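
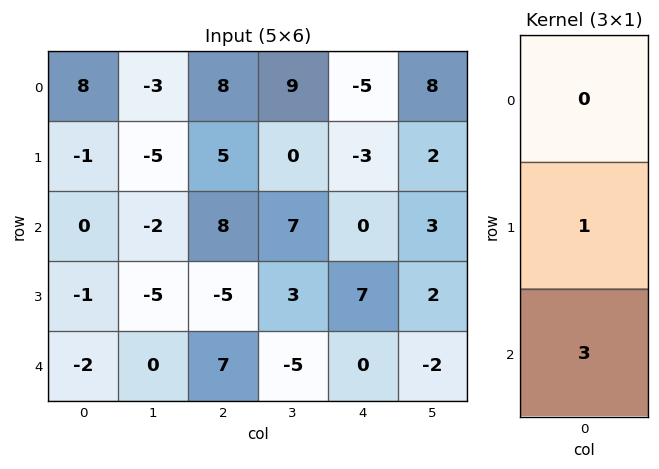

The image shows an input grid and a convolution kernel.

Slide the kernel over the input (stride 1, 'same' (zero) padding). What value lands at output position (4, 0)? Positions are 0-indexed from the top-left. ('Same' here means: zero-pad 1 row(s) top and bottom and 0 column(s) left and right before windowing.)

-2

The receptive field on the zero-padded input at this output position is [-1 / -2 / 0]. Elementwise product with the kernel and sum: -2·1 + 0·3.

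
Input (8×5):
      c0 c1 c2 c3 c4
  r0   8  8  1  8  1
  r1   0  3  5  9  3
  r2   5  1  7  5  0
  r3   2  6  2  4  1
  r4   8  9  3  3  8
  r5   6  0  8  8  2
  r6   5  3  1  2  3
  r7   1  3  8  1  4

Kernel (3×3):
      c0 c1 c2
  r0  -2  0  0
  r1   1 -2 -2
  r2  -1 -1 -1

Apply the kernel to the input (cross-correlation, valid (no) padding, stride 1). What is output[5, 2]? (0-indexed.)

-38

The receptive field on the input at this output position is [8 8 2 / 1 2 3 / 8 1 4]. Elementwise product with the kernel and sum: 8·-2 + 1·1 + 2·-2 + 3·-2 + 8·-1 + 1·-1 + 4·-1.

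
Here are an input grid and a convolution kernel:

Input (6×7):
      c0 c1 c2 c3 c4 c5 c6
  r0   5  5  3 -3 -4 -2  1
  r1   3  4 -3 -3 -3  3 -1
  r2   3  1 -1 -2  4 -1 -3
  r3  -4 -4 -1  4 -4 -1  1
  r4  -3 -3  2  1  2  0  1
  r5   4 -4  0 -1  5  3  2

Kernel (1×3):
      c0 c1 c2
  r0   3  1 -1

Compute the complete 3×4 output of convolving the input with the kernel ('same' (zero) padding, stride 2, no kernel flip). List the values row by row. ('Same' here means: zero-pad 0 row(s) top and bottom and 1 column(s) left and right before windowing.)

0 21 -11 -5
2 4 -1 -6
0 -8 5 1

Output[0,0]: The receptive field on the zero-padded input at this output position is [0 5 5]. Elementwise product with the kernel and sum: 0·3 + 5·1 + 5·-1.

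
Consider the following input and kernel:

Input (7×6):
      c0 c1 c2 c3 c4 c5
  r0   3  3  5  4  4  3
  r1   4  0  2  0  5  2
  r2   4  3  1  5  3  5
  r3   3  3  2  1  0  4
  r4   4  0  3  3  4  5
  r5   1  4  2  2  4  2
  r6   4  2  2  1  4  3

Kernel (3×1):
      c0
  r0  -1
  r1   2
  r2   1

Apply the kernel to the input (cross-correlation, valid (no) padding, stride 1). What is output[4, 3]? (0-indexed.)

2

The receptive field on the input at this output position is [3 / 2 / 1]. Elementwise product with the kernel and sum: 3·-1 + 2·2 + 1·1.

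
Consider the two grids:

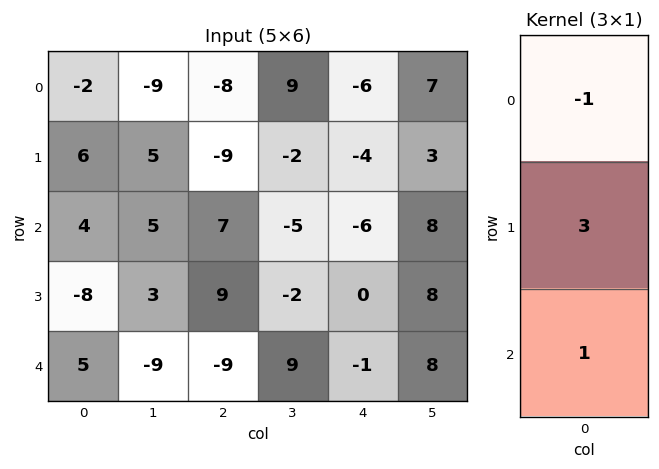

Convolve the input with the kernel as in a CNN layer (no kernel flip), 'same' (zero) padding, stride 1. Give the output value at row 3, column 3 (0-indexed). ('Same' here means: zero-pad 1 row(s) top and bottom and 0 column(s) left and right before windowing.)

8

The receptive field on the zero-padded input at this output position is [-5 / -2 / 9]. Elementwise product with the kernel and sum: -5·-1 + -2·3 + 9·1.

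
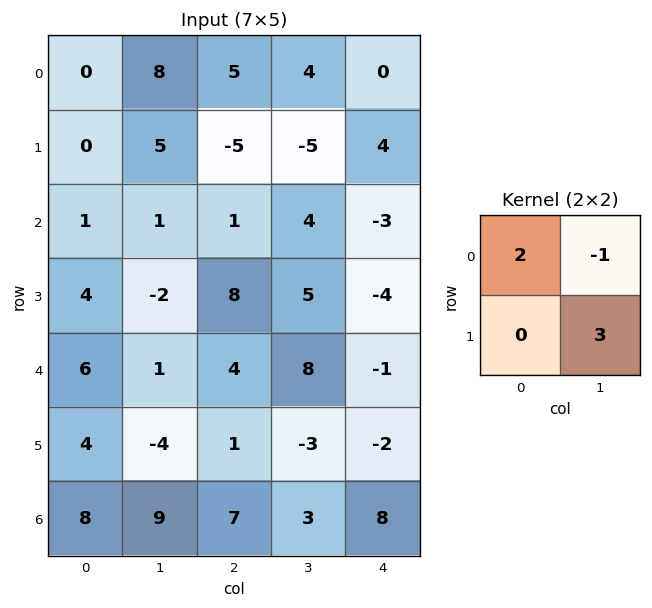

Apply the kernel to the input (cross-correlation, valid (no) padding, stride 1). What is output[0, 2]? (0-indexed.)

The receptive field on the input at this output position is [5 4 / -5 -5]. Elementwise product with the kernel and sum: 5·2 + 4·-1 + -5·3.

-9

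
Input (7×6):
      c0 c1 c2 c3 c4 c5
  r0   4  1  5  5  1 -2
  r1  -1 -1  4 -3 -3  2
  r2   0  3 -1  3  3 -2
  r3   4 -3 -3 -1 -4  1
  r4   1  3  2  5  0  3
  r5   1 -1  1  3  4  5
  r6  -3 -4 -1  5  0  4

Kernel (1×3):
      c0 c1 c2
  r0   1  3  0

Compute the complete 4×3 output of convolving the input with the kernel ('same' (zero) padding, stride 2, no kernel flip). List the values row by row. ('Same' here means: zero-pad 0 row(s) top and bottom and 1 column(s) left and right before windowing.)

Output[0,0]: The receptive field on the zero-padded input at this output position is [0 4 1]. Elementwise product with the kernel and sum: 0·1 + 4·3.

12 16 8
0 0 12
3 9 5
-9 -7 5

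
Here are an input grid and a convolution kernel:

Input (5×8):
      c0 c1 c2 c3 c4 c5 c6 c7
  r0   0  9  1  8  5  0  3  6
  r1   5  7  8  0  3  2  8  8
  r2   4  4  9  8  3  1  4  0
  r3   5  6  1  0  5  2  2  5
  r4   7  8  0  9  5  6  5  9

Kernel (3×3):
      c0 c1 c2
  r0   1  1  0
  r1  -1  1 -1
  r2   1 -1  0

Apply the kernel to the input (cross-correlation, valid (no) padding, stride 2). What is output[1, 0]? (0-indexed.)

The receptive field on the input at this output position is [4 4 9 / 5 6 1 / 7 8 0]. Elementwise product with the kernel and sum: 4·1 + 4·1 + 5·-1 + 6·1 + 1·-1 + 7·1 + 8·-1.

7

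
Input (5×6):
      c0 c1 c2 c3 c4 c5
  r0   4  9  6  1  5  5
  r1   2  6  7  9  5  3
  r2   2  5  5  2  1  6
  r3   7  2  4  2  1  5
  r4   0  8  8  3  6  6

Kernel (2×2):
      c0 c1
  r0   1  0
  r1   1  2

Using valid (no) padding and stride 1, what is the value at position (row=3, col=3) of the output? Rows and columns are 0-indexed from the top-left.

17

The receptive field on the input at this output position is [2 1 / 3 6]. Elementwise product with the kernel and sum: 2·1 + 3·1 + 6·2.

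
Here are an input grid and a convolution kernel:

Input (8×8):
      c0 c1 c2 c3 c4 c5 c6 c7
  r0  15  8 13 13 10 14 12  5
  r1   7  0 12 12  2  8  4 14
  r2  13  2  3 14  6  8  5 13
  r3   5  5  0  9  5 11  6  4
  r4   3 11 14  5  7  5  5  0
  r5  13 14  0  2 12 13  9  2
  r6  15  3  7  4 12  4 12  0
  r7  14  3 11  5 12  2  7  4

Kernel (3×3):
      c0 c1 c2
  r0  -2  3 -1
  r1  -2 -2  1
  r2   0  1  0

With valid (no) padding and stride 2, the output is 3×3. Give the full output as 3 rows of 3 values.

-19 -29 2
-32 22 -14
-38 -8 -41

Output[0,0]: The receptive field on the input at this output position is [15 8 13 / 7 0 12 / 13 2 3]. Elementwise product with the kernel and sum: 15·-2 + 8·3 + 13·-1 + 7·-2 + 0·-2 + 12·1 + 2·1.
Output[0,1]: The receptive field on the input at this output position is [13 13 10 / 12 12 2 / 3 14 6]. Elementwise product with the kernel and sum: 13·-2 + 13·3 + 10·-1 + 12·-2 + 12·-2 + 2·1 + 14·1.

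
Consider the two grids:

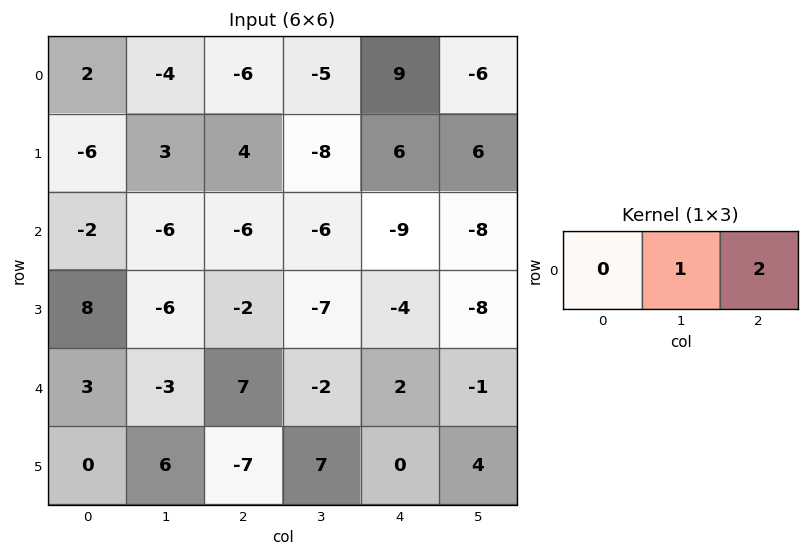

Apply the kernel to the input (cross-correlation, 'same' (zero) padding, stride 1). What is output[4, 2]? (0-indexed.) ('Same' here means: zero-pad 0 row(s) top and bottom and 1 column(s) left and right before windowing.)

The receptive field on the zero-padded input at this output position is [-3 7 -2]. Elementwise product with the kernel and sum: 7·1 + -2·2.

3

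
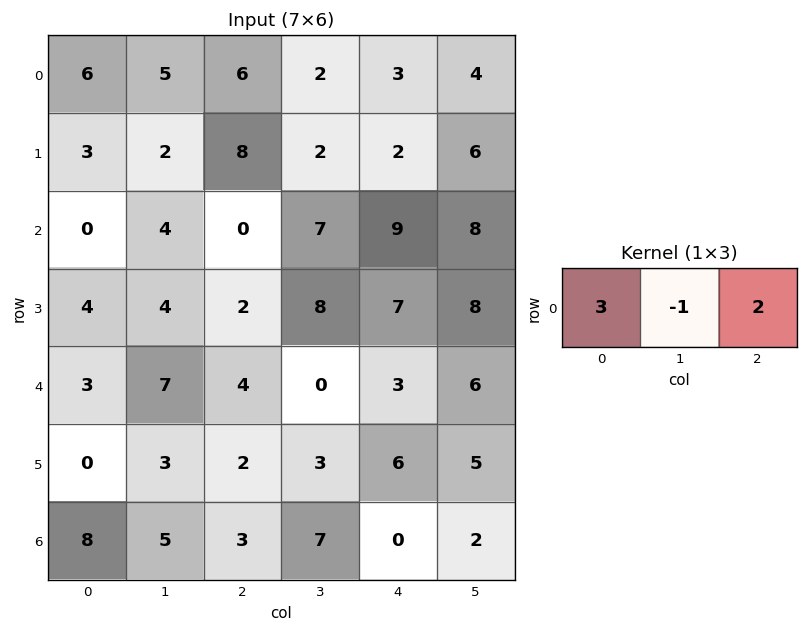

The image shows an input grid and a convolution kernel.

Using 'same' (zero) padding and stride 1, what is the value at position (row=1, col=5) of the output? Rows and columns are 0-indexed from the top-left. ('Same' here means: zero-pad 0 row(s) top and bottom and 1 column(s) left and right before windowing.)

The receptive field on the zero-padded input at this output position is [2 6 0]. Elementwise product with the kernel and sum: 2·3 + 6·-1 + 0·2.

0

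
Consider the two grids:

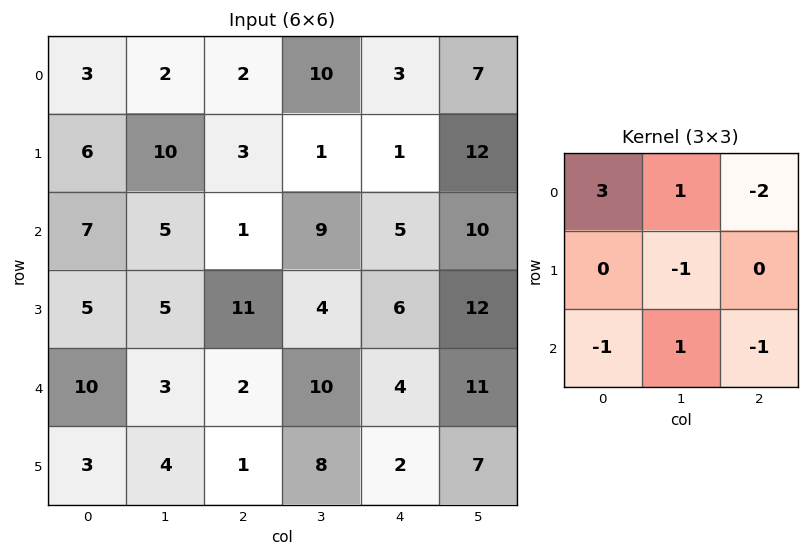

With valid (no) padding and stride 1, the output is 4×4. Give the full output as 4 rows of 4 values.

Output[0,0]: The receptive field on the input at this output position is [3 2 2 / 6 10 3 / 7 5 1]. Elementwise product with the kernel and sum: 3·3 + 2·1 + 2·-2 + 10·-1 + 7·-1 + 5·1 + 1·-1.
Output[0,1]: The receptive field on the input at this output position is [2 2 10 / 10 3 1 / 5 1 9]. Elementwise product with the kernel and sum: 2·3 + 2·1 + 10·-2 + 3·-1 + 5·-1 + 1·1 + 9·-1.

-6 -28 12 4
6 32 -14 -35
10 -24 2 -11
-5 5 20 -23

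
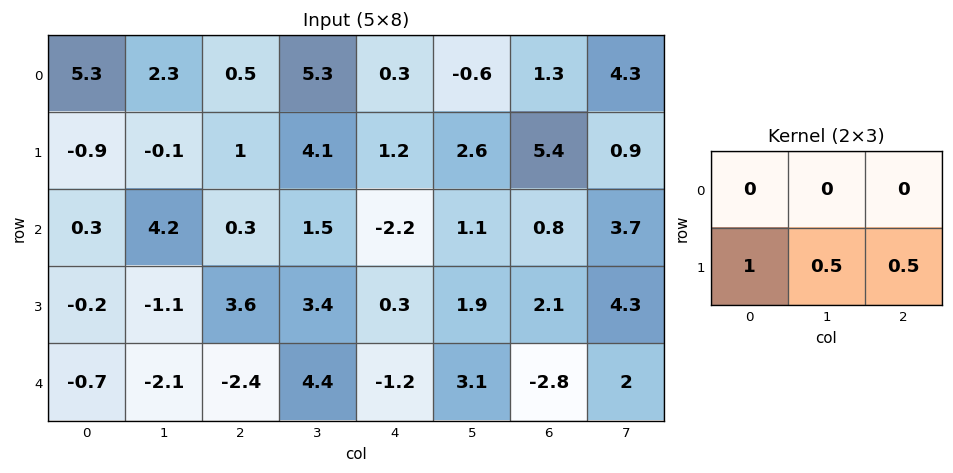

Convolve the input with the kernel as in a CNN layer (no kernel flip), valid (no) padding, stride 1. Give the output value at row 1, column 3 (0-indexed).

0.95

The receptive field on the input at this output position is [4.1 1.2 2.6 / 1.5 -2.2 1.1]. Elementwise product with the kernel and sum: 1.5·1 + -2.2·0.5 + 1.1·0.5.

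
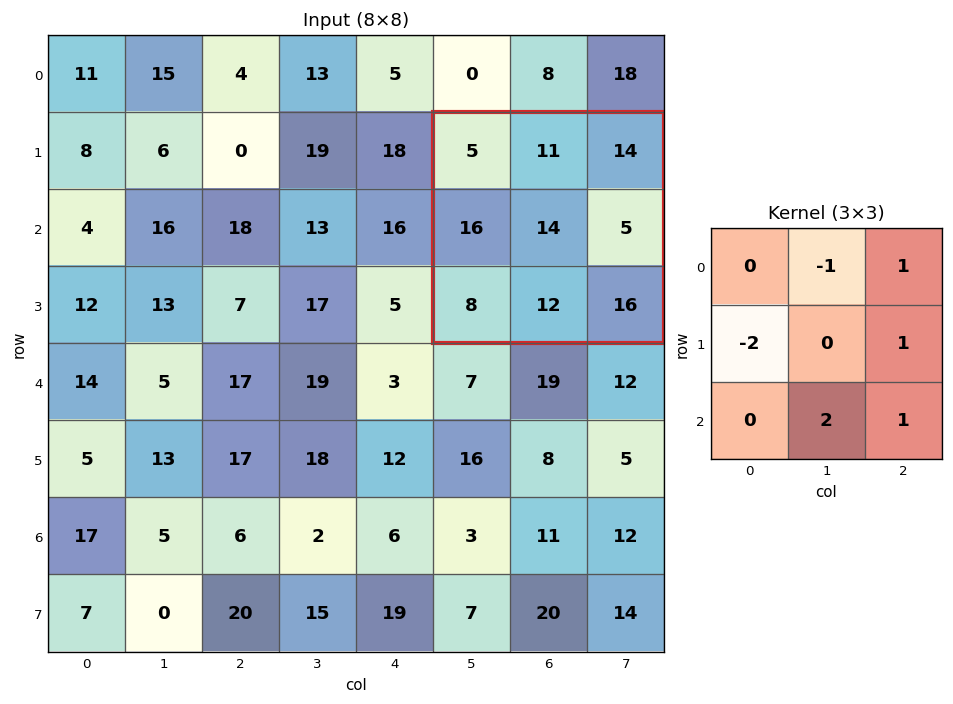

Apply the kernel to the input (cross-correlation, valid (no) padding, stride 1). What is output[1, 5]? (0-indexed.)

The receptive field on the input at this output position is [5 11 14 / 16 14 5 / 8 12 16]. Elementwise product with the kernel and sum: 11·-1 + 14·1 + 16·-2 + 5·1 + 12·2 + 16·1.

16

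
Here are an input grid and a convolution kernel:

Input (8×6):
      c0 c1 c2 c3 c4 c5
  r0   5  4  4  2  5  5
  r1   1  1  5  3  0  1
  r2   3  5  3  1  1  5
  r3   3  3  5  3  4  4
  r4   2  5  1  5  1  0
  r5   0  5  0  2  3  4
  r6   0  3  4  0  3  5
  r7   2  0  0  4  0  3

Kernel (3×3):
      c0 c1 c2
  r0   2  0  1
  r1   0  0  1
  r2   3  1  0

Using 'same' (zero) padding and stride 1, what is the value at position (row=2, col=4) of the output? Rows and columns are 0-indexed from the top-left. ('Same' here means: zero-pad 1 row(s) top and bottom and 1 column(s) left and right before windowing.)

25

The receptive field on the zero-padded input at this output position is [3 0 1 / 1 1 5 / 3 4 4]. Elementwise product with the kernel and sum: 3·2 + 1·1 + 5·1 + 3·3 + 4·1.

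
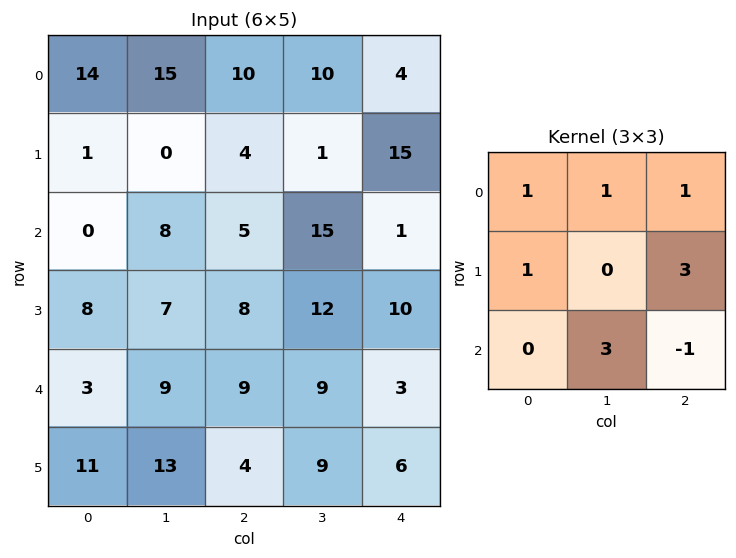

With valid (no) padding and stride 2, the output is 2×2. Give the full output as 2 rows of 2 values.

71 117
63 83

Output[0,0]: The receptive field on the input at this output position is [14 15 10 / 1 0 4 / 0 8 5]. Elementwise product with the kernel and sum: 14·1 + 15·1 + 10·1 + 1·1 + 4·3 + 8·3 + 5·-1.
Output[0,1]: The receptive field on the input at this output position is [10 10 4 / 4 1 15 / 5 15 1]. Elementwise product with the kernel and sum: 10·1 + 10·1 + 4·1 + 4·1 + 15·3 + 15·3 + 1·-1.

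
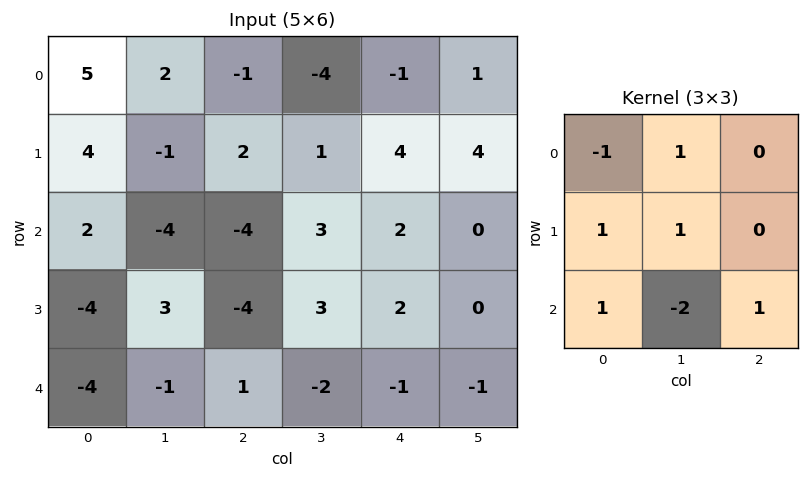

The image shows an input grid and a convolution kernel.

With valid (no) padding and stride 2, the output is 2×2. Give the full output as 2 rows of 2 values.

6 -8
-8 10

Output[0,0]: The receptive field on the input at this output position is [5 2 -1 / 4 -1 2 / 2 -4 -4]. Elementwise product with the kernel and sum: 5·-1 + 2·1 + 4·1 + -1·1 + 2·1 + -4·-2 + -4·1.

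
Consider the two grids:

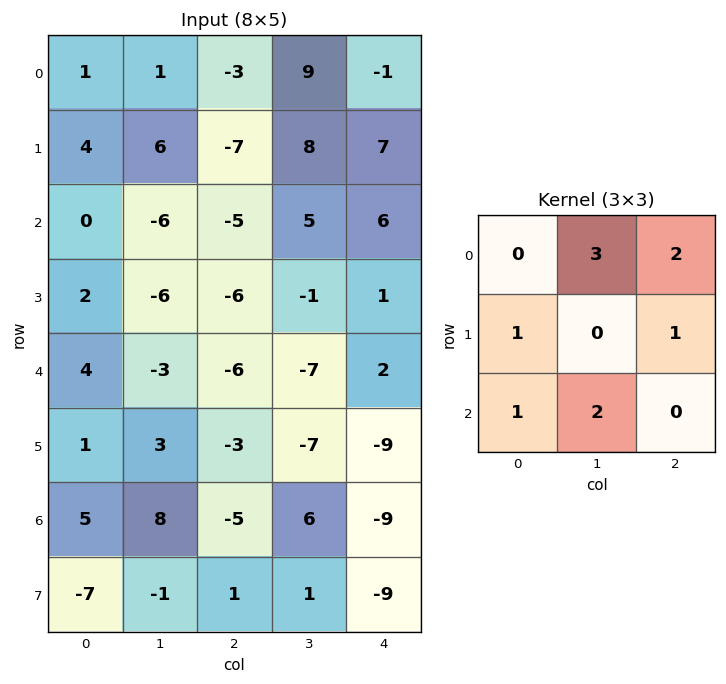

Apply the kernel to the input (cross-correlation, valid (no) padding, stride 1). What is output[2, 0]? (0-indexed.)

-34

The receptive field on the input at this output position is [0 -6 -5 / 2 -6 -6 / 4 -3 -6]. Elementwise product with the kernel and sum: -6·3 + -5·2 + 2·1 + -6·1 + 4·1 + -3·2.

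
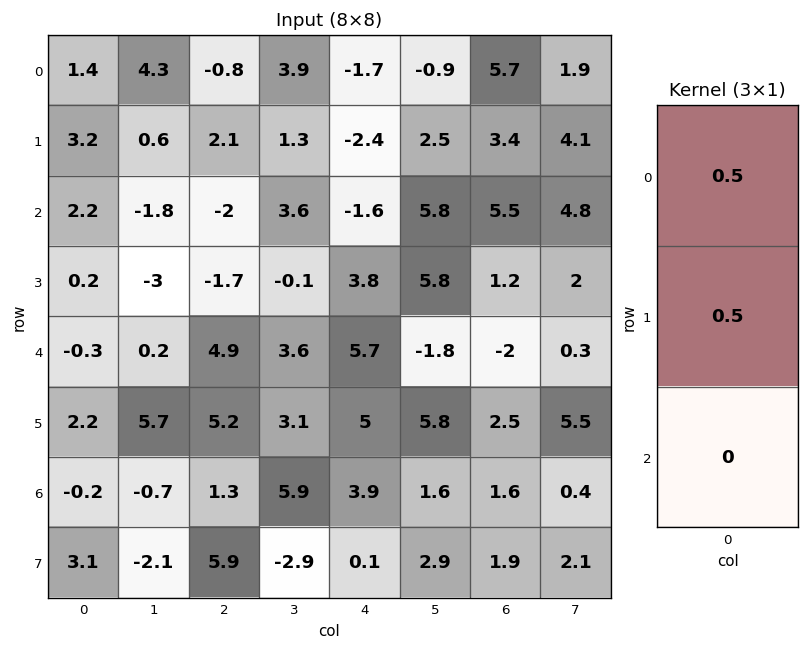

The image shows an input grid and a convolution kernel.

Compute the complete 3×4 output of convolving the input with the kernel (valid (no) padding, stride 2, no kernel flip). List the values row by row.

Output[0,0]: The receptive field on the input at this output position is [1.4 / 3.2 / 2.2]. Elementwise product with the kernel and sum: 1.4·0.5 + 3.2·0.5.
Output[0,1]: The receptive field on the input at this output position is [-0.8 / 2.1 / -2]. Elementwise product with the kernel and sum: -0.8·0.5 + 2.1·0.5.

2.3 0.65 -2.05 4.55
1.2 -1.85 1.1 3.35
0.95 5.05 5.35 0.25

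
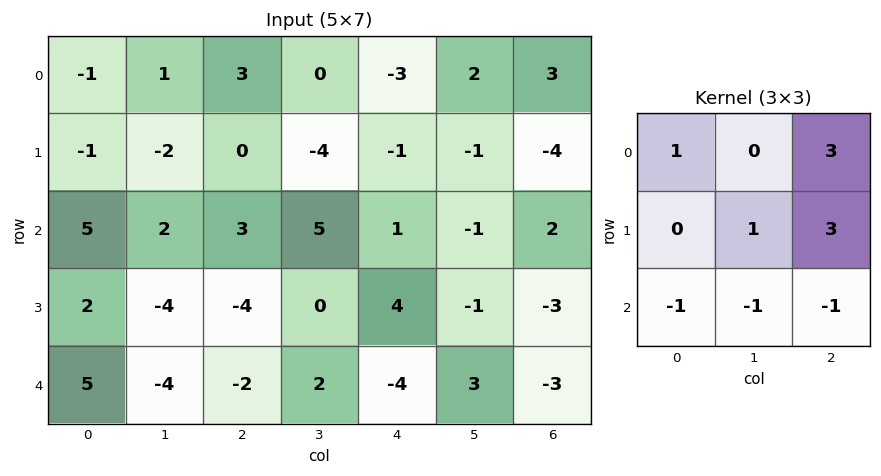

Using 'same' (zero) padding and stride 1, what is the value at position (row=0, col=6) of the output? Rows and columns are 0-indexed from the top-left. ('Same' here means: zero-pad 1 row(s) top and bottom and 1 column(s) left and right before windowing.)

The receptive field on the zero-padded input at this output position is [0 0 0 / 2 3 0 / -1 -4 0]. Elementwise product with the kernel and sum: 0·1 + 0·3 + 3·1 + 0·3 + -1·-1 + -4·-1 + 0·-1.

8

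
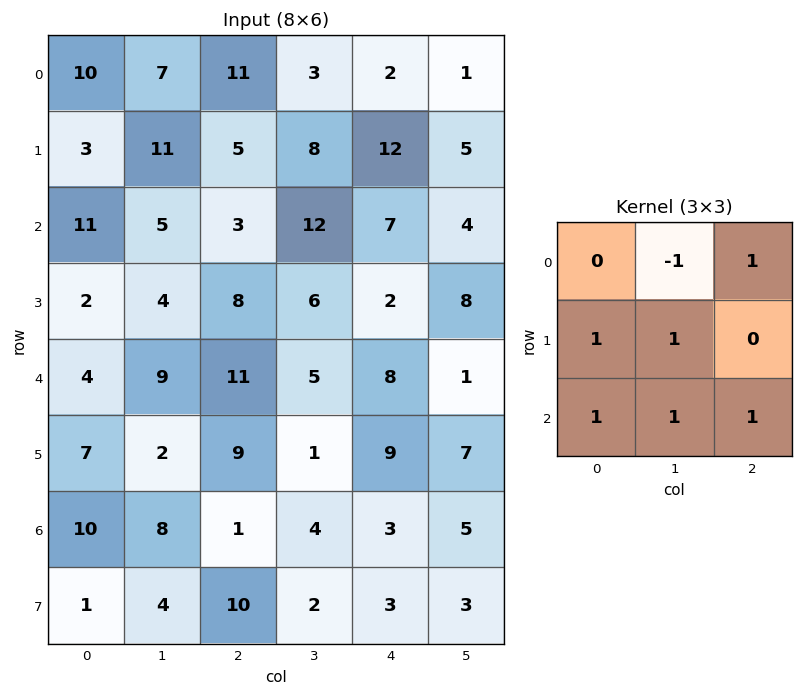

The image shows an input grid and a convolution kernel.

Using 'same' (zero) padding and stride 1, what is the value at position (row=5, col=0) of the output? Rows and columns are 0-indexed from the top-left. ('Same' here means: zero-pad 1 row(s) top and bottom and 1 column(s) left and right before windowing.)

The receptive field on the zero-padded input at this output position is [0 4 9 / 0 7 2 / 0 10 8]. Elementwise product with the kernel and sum: 4·-1 + 9·1 + 0·1 + 7·1 + 0·1 + 10·1 + 8·1.

30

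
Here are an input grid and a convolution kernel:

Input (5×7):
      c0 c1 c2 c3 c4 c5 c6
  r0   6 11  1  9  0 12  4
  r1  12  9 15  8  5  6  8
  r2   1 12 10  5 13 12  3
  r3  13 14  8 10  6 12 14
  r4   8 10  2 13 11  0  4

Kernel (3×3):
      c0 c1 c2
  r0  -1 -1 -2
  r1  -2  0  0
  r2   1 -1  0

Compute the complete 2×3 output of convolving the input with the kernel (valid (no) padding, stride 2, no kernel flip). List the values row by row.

-54 -35 -29
-61 -68 -32

Output[0,0]: The receptive field on the input at this output position is [6 11 1 / 12 9 15 / 1 12 10]. Elementwise product with the kernel and sum: 6·-1 + 11·-1 + 1·-2 + 12·-2 + 1·1 + 12·-1.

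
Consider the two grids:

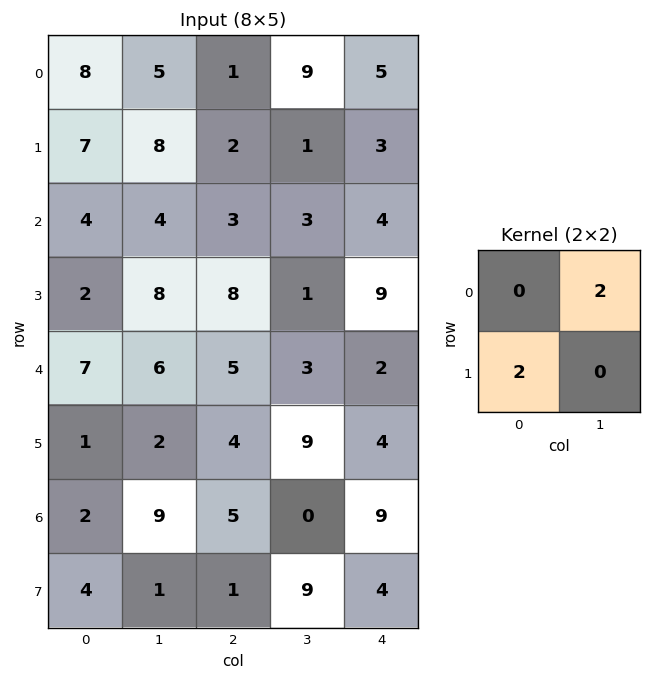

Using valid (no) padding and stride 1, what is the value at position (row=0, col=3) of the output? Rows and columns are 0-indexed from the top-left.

The receptive field on the input at this output position is [9 5 / 1 3]. Elementwise product with the kernel and sum: 5·2 + 1·2.

12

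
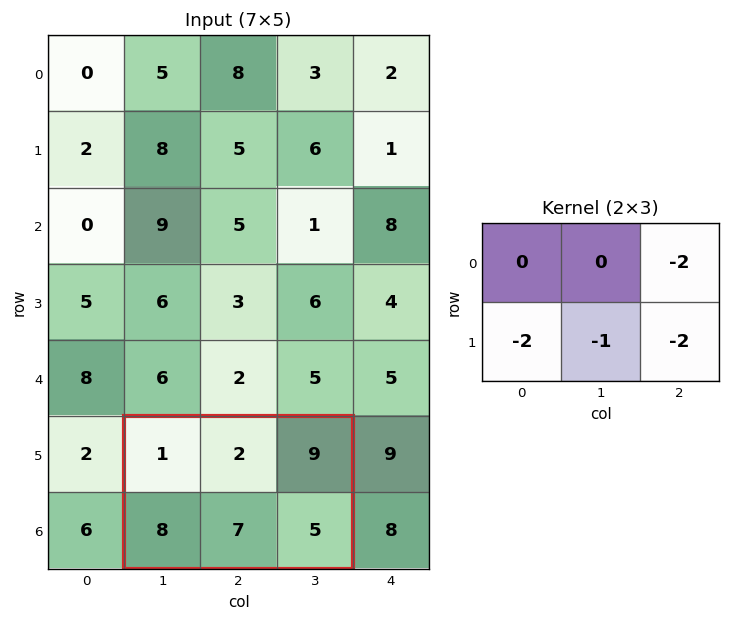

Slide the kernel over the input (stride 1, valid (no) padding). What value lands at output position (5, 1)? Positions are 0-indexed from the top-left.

The receptive field on the input at this output position is [1 2 9 / 8 7 5]. Elementwise product with the kernel and sum: 9·-2 + 8·-2 + 7·-1 + 5·-2.

-51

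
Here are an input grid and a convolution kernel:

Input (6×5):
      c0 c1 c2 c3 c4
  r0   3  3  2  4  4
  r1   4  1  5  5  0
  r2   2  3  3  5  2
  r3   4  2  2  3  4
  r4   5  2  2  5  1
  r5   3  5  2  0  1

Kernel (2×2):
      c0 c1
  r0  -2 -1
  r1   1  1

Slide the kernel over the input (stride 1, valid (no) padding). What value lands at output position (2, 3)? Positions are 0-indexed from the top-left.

-5

The receptive field on the input at this output position is [5 2 / 3 4]. Elementwise product with the kernel and sum: 5·-2 + 2·-1 + 3·1 + 4·1.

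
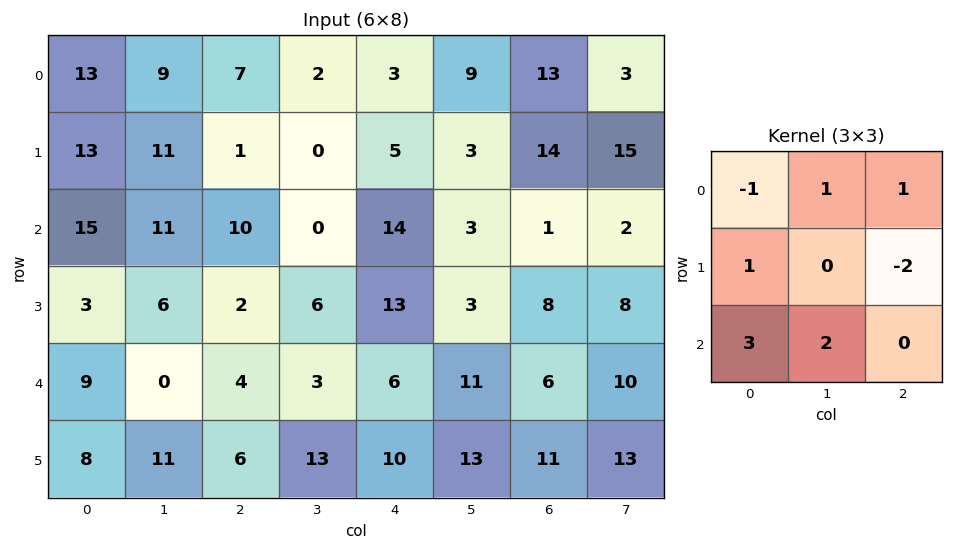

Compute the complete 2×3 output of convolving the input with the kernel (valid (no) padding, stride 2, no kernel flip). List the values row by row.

81 19 44
32 -2 27

Output[0,0]: The receptive field on the input at this output position is [13 9 7 / 13 11 1 / 15 11 10]. Elementwise product with the kernel and sum: 13·-1 + 9·1 + 7·1 + 13·1 + 1·-2 + 15·3 + 11·2.
Output[0,1]: The receptive field on the input at this output position is [7 2 3 / 1 0 5 / 10 0 14]. Elementwise product with the kernel and sum: 7·-1 + 2·1 + 3·1 + 1·1 + 5·-2 + 10·3 + 0·2.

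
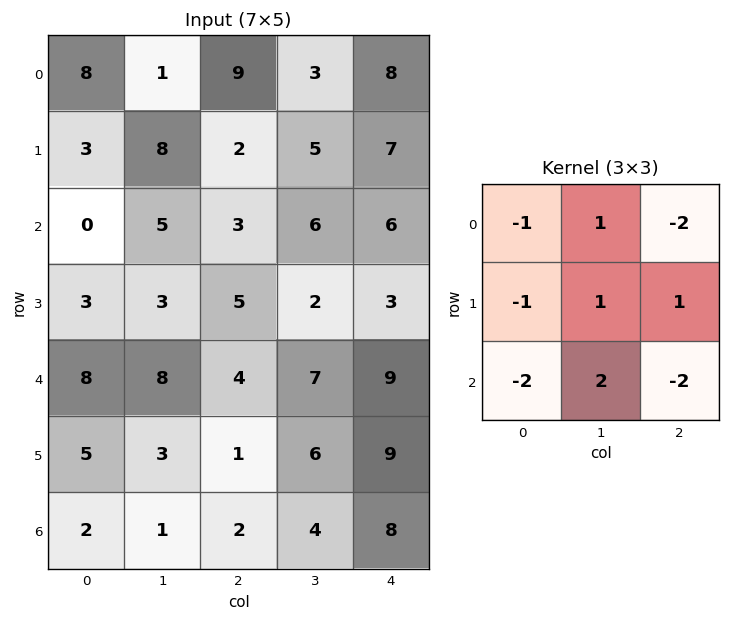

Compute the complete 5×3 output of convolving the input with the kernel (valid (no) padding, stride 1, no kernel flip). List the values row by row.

-14 -15 -18
-1 -12 -14
-4 -32 -21
-12 -15 -5
-15 -20 -13

Output[0,0]: The receptive field on the input at this output position is [8 1 9 / 3 8 2 / 0 5 3]. Elementwise product with the kernel and sum: 8·-1 + 1·1 + 9·-2 + 3·-1 + 8·1 + 2·1 + 0·-2 + 5·2 + 3·-2.
Output[0,1]: The receptive field on the input at this output position is [1 9 3 / 8 2 5 / 5 3 6]. Elementwise product with the kernel and sum: 1·-1 + 9·1 + 3·-2 + 8·-1 + 2·1 + 5·1 + 5·-2 + 3·2 + 6·-2.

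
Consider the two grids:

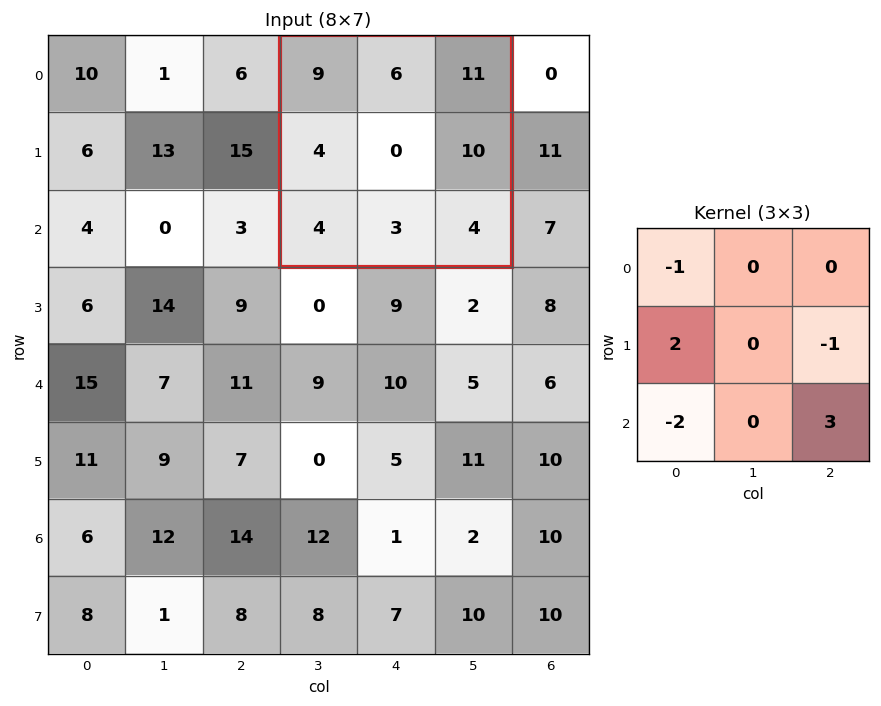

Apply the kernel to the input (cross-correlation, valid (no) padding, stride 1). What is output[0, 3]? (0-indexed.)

-7

The receptive field on the input at this output position is [9 6 11 / 4 0 10 / 4 3 4]. Elementwise product with the kernel and sum: 9·-1 + 4·2 + 10·-1 + 4·-2 + 4·3.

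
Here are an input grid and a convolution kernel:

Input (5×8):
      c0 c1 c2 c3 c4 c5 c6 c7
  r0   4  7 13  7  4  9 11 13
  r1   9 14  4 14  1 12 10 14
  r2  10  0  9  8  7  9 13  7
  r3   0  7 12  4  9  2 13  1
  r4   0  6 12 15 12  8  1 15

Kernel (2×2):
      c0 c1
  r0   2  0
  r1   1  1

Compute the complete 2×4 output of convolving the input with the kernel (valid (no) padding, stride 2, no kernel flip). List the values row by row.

Output[0,0]: The receptive field on the input at this output position is [4 7 / 9 14]. Elementwise product with the kernel and sum: 4·2 + 9·1 + 14·1.

31 44 21 46
27 34 25 40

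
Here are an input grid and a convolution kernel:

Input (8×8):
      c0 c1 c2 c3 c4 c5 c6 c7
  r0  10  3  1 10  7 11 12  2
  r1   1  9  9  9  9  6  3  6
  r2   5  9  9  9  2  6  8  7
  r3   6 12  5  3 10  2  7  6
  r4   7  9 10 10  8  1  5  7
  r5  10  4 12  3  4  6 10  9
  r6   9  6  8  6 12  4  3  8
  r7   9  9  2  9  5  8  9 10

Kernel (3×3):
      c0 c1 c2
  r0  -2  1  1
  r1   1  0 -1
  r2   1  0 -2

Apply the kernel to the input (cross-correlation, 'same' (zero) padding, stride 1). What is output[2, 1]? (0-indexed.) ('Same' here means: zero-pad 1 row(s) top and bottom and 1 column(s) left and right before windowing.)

The receptive field on the zero-padded input at this output position is [1 9 9 / 5 9 9 / 6 12 5]. Elementwise product with the kernel and sum: 1·-2 + 9·1 + 9·1 + 5·1 + 9·-1 + 6·1 + 5·-2.

8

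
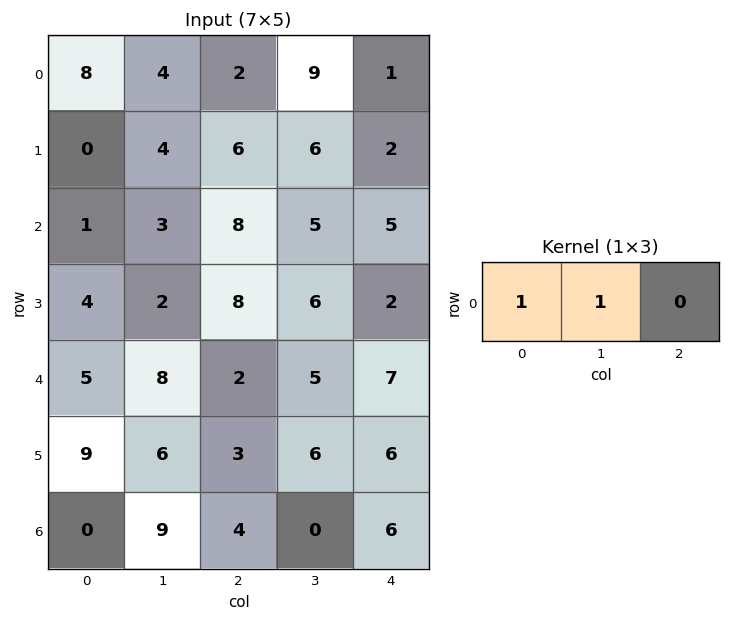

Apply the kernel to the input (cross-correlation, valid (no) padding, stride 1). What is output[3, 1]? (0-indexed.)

The receptive field on the input at this output position is [2 8 6]. Elementwise product with the kernel and sum: 2·1 + 8·1.

10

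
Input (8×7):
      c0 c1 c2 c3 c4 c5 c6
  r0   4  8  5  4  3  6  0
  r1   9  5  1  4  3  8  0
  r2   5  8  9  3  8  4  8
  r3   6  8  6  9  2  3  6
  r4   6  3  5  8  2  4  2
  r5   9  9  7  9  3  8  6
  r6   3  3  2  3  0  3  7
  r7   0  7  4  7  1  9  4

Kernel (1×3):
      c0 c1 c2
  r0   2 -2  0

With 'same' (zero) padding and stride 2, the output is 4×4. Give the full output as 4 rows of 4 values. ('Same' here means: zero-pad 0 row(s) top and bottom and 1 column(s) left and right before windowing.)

-8 6 2 12
-10 -2 -10 -8
-12 -4 12 4
-6 2 6 -8

Output[0,0]: The receptive field on the zero-padded input at this output position is [0 4 8]. Elementwise product with the kernel and sum: 0·2 + 4·-2.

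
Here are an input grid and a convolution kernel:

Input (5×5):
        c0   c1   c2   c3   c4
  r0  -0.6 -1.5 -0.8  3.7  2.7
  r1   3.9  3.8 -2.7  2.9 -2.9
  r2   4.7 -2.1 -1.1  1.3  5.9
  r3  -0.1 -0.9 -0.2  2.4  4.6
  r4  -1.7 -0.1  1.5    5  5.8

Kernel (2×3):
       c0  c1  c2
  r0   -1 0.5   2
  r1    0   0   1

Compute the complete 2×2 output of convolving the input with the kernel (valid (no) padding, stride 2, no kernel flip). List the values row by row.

Output[0,0]: The receptive field on the input at this output position is [-0.6 -1.5 -0.8 / 3.9 3.8 -2.7]. Elementwise product with the kernel and sum: -0.6·-1 + -1.5·0.5 + -0.8·2 + -2.7·1.

-4.45 5.15
-8.15 18.15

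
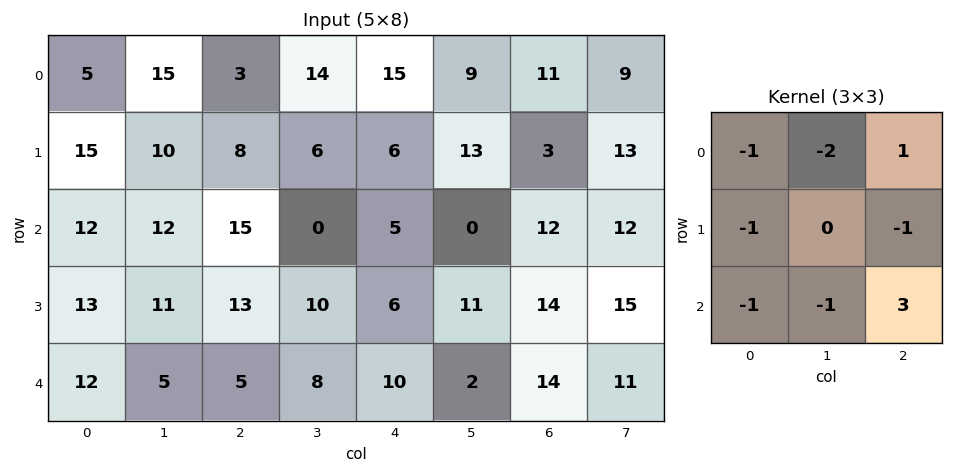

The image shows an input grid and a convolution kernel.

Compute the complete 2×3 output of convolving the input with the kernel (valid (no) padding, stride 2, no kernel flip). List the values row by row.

Output[0,0]: The receptive field on the input at this output position is [5 15 3 / 15 10 8 / 12 12 15]. Elementwise product with the kernel and sum: 5·-1 + 15·-2 + 3·1 + 15·-1 + 8·-1 + 12·-1 + 12·-1 + 15·3.
Output[0,1]: The receptive field on the input at this output position is [3 14 15 / 8 6 6 / 15 0 5]. Elementwise product with the kernel and sum: 3·-1 + 14·-2 + 15·1 + 8·-1 + 6·-1 + 15·-1 + 0·-1 + 5·3.

-34 -30 0
-49 -12 17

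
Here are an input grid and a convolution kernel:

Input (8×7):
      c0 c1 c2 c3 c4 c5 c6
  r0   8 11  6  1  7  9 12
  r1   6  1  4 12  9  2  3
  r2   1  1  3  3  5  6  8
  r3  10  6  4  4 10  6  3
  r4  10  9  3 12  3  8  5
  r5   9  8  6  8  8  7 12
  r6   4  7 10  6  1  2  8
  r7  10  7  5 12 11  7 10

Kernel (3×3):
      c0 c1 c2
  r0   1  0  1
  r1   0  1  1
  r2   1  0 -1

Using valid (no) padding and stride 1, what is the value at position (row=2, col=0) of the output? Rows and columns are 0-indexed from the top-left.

21

The receptive field on the input at this output position is [1 1 3 / 10 6 4 / 10 9 3]. Elementwise product with the kernel and sum: 1·1 + 3·1 + 6·1 + 4·1 + 10·1 + 3·-1.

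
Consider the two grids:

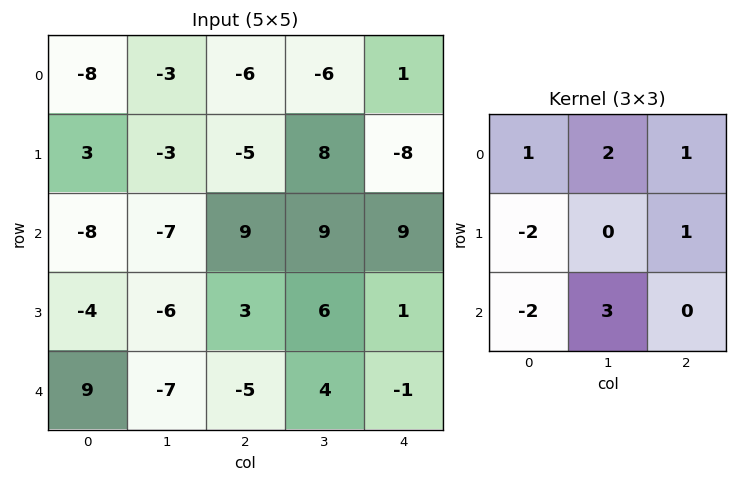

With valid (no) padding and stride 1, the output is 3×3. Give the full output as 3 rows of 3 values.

Output[0,0]: The receptive field on the input at this output position is [-8 -3 -6 / 3 -3 -5 / -8 -7 9]. Elementwise product with the kernel and sum: -8·1 + -3·2 + -6·1 + 3·-2 + -5·1 + -8·-2 + -7·3.

-36 34 -6
7 39 6
-41 37 53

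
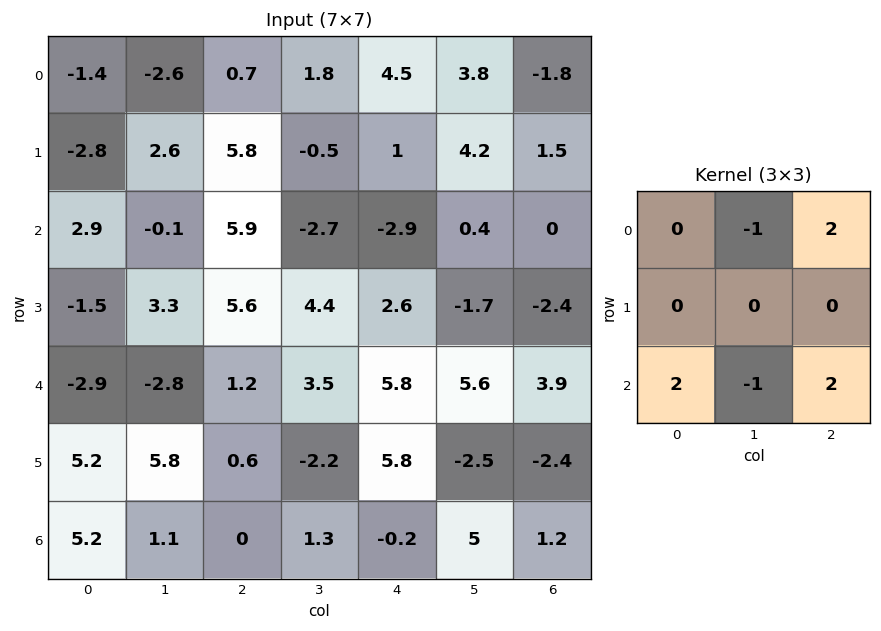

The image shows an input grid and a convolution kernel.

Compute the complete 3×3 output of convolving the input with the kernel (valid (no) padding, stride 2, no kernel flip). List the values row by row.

21.7 15.9 -13.6
11.3 7.4 13.4
14.5 6.4 -0.8

Output[0,0]: The receptive field on the input at this output position is [-1.4 -2.6 0.7 / -2.8 2.6 5.8 / 2.9 -0.1 5.9]. Elementwise product with the kernel and sum: -2.6·-1 + 0.7·2 + 2.9·2 + -0.1·-1 + 5.9·2.
Output[0,1]: The receptive field on the input at this output position is [0.7 1.8 4.5 / 5.8 -0.5 1 / 5.9 -2.7 -2.9]. Elementwise product with the kernel and sum: 1.8·-1 + 4.5·2 + 5.9·2 + -2.7·-1 + -2.9·2.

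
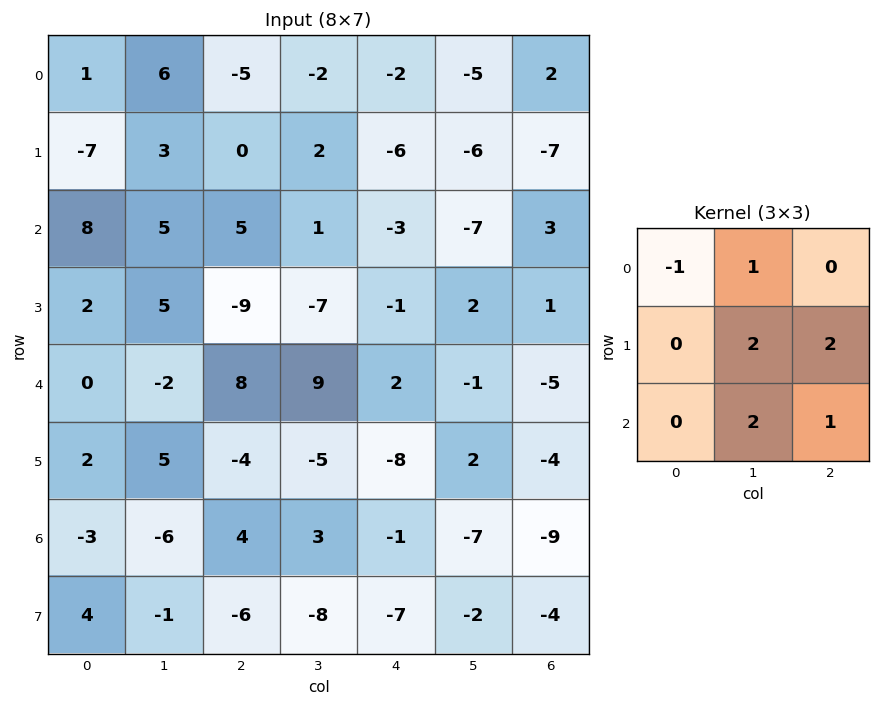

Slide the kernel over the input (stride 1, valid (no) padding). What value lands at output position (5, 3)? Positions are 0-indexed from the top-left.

The receptive field on the input at this output position is [-5 -8 2 / 3 -1 -7 / -8 -7 -2]. Elementwise product with the kernel and sum: -5·-1 + -8·1 + -1·2 + -7·2 + -7·2 + -2·1.

-35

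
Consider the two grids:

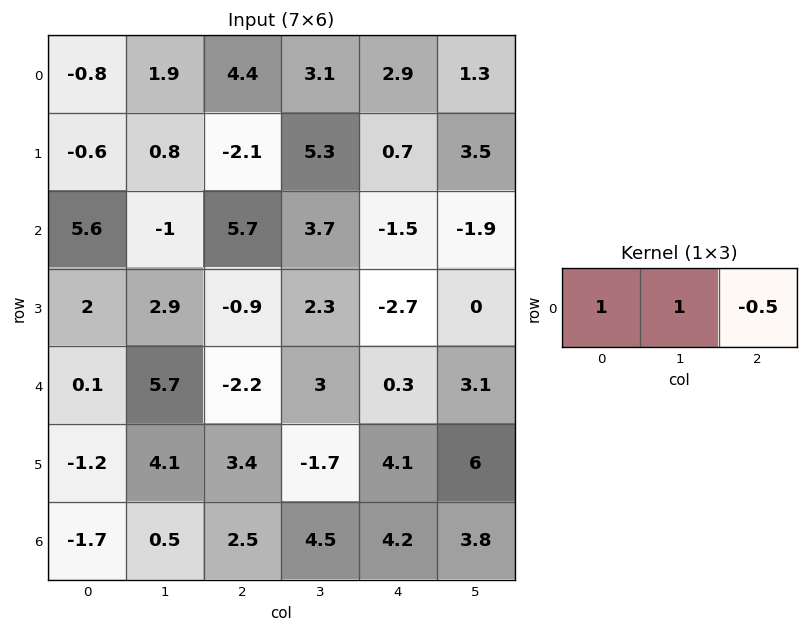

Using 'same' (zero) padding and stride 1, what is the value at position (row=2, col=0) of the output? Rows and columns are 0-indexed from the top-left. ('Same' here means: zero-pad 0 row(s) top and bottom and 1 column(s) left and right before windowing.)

The receptive field on the zero-padded input at this output position is [0 5.6 -1]. Elementwise product with the kernel and sum: 0·1 + 5.6·1 + -1·-0.5.

6.1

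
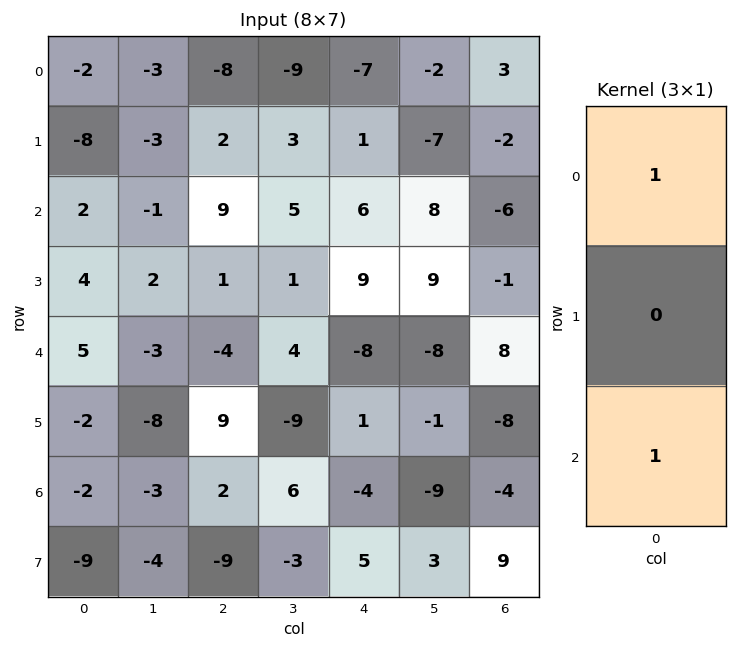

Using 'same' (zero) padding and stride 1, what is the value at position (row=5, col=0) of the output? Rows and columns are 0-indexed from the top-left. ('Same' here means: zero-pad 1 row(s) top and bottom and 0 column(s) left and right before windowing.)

3

The receptive field on the zero-padded input at this output position is [5 / -2 / -2]. Elementwise product with the kernel and sum: 5·1 + -2·1.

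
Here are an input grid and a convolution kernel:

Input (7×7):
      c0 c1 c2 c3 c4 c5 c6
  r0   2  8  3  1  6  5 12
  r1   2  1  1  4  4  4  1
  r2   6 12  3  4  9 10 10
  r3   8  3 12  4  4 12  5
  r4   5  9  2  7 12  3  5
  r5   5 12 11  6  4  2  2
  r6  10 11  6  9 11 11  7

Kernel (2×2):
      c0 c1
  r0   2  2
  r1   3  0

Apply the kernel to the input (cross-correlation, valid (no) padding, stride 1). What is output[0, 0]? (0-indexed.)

The receptive field on the input at this output position is [2 8 / 2 1]. Elementwise product with the kernel and sum: 2·2 + 8·2 + 2·3.

26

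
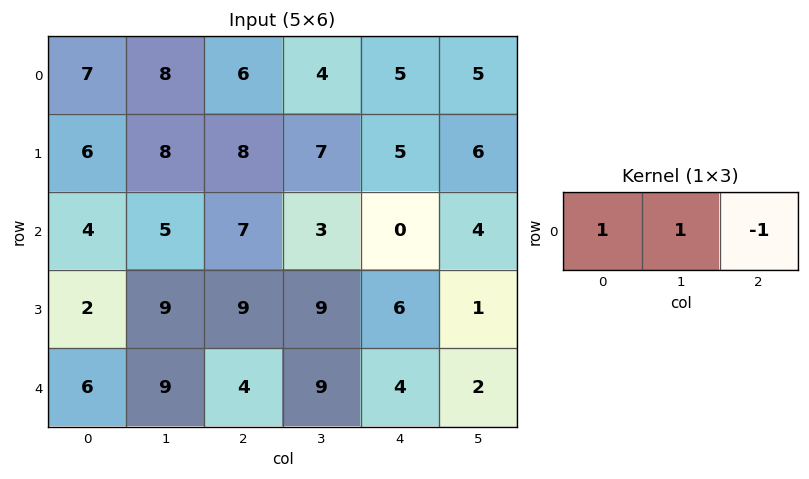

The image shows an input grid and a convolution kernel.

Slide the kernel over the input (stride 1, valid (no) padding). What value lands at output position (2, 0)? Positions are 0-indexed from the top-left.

2

The receptive field on the input at this output position is [4 5 7]. Elementwise product with the kernel and sum: 4·1 + 5·1 + 7·-1.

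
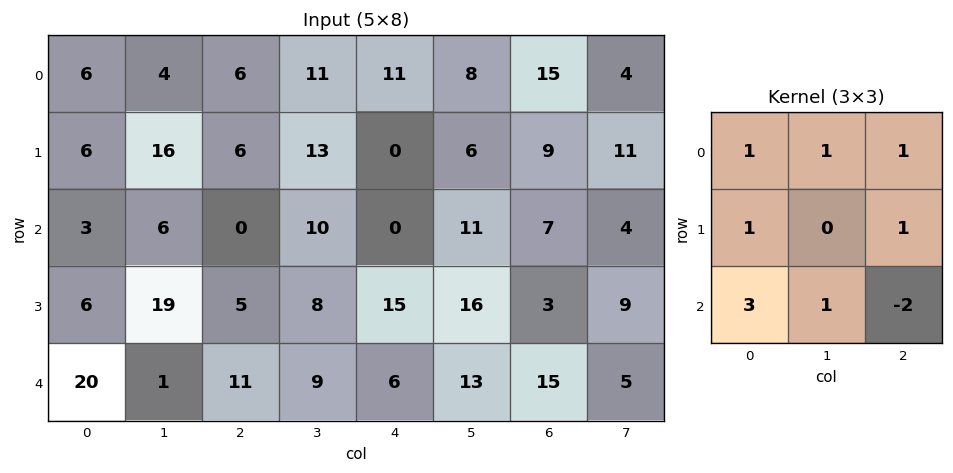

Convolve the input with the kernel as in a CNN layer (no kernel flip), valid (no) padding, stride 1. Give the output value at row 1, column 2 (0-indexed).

The receptive field on the input at this output position is [6 13 0 / 0 10 0 / 5 8 15]. Elementwise product with the kernel and sum: 6·1 + 13·1 + 0·1 + 0·1 + 0·1 + 5·3 + 8·1 + 15·-2.

12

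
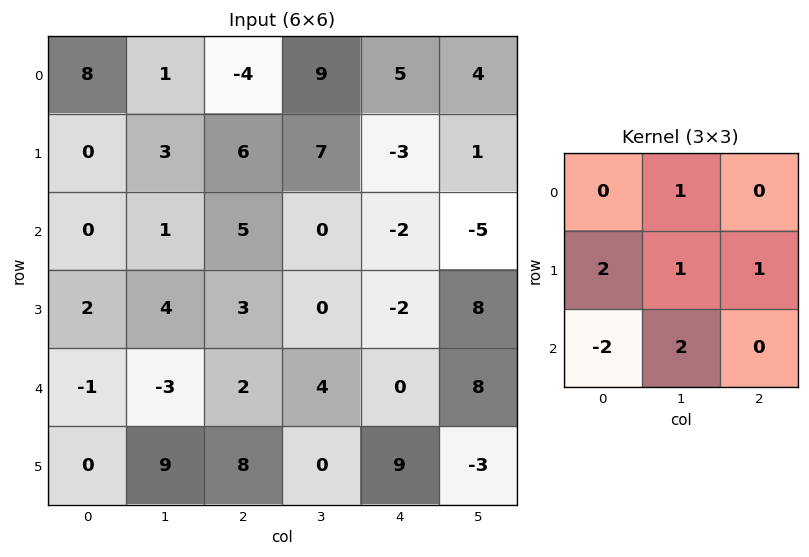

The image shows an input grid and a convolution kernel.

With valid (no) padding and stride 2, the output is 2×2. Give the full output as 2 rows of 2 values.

Output[0,0]: The receptive field on the input at this output position is [8 1 -4 / 0 3 6 / 0 1 5]. Elementwise product with the kernel and sum: 1·1 + 0·2 + 3·1 + 6·1 + 0·-2 + 1·2.
Output[0,1]: The receptive field on the input at this output position is [-4 9 5 / 6 7 -3 / 5 0 -2]. Elementwise product with the kernel and sum: 9·1 + 6·2 + 7·1 + -3·1 + 5·-2 + 0·2.

12 15
8 8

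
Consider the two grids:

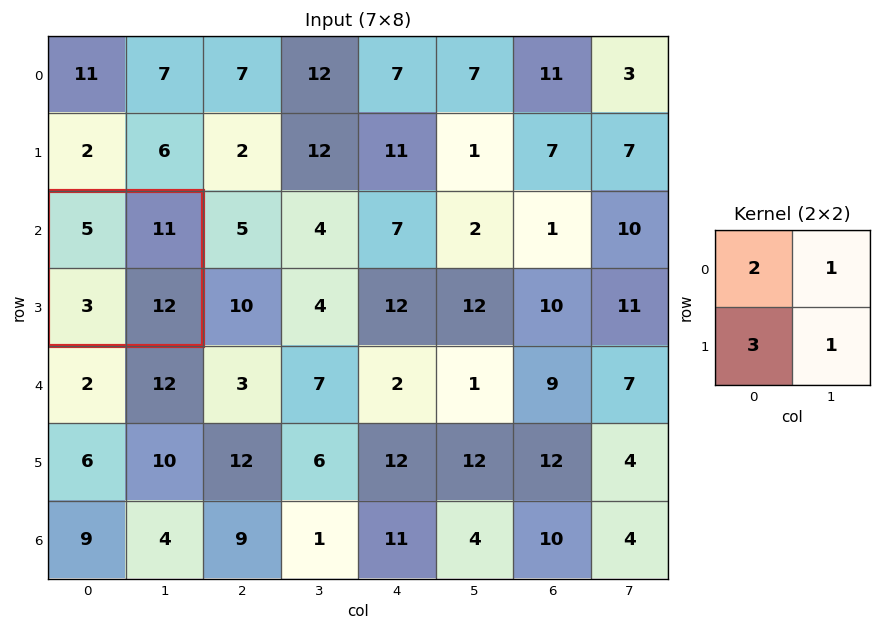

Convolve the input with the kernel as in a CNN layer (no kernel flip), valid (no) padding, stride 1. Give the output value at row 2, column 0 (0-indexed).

The receptive field on the input at this output position is [5 11 / 3 12]. Elementwise product with the kernel and sum: 5·2 + 11·1 + 3·3 + 12·1.

42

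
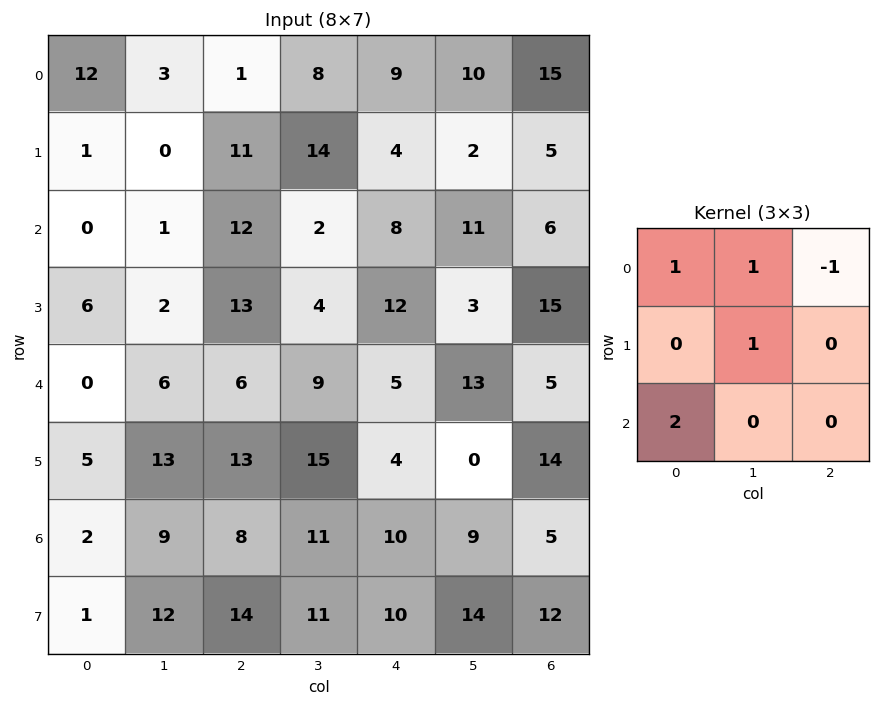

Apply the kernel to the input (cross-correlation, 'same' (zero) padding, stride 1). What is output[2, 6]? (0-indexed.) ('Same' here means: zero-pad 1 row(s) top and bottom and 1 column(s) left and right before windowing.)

The receptive field on the zero-padded input at this output position is [2 5 0 / 11 6 0 / 3 15 0]. Elementwise product with the kernel and sum: 2·1 + 5·1 + 0·-1 + 6·1 + 3·2.

19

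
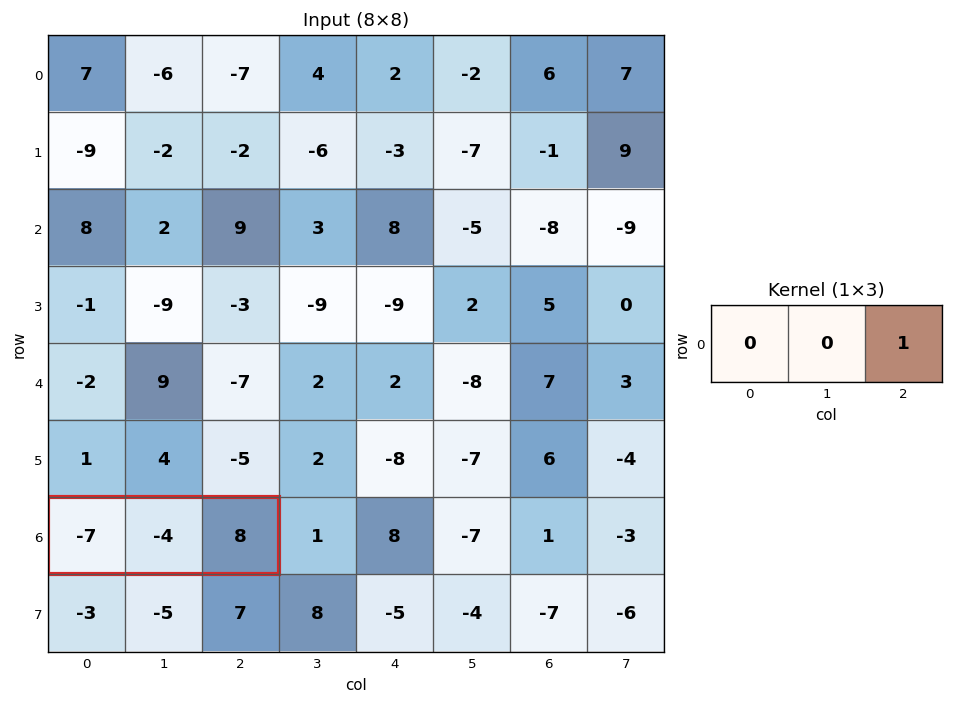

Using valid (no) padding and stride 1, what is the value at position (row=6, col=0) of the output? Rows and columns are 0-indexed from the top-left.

The receptive field on the input at this output position is [-7 -4 8]. Elementwise product with the kernel and sum: 8·1.

8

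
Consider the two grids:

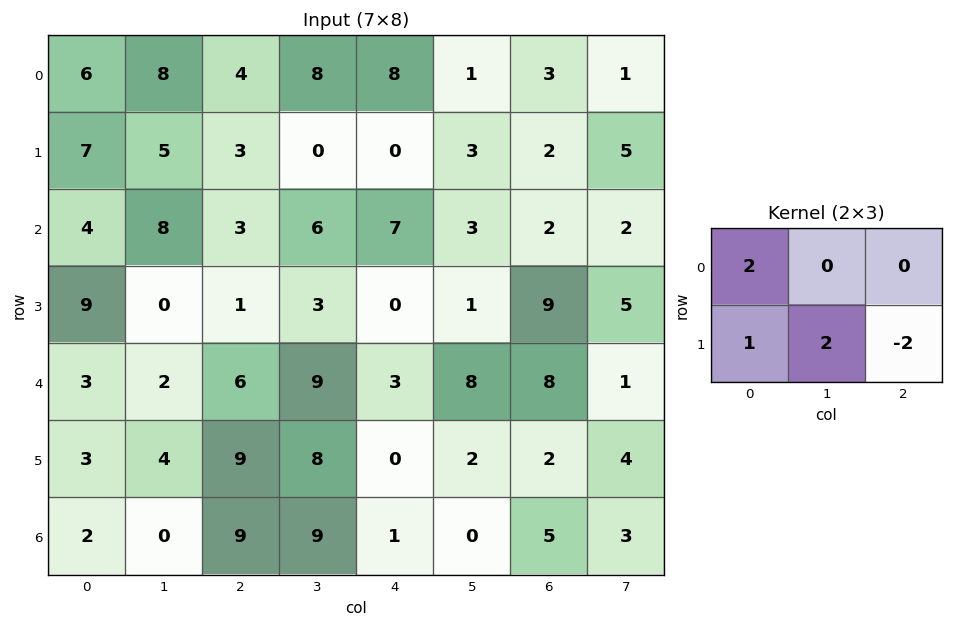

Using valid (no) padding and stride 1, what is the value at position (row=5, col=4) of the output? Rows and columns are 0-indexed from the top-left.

-9

The receptive field on the input at this output position is [0 2 2 / 1 0 5]. Elementwise product with the kernel and sum: 0·2 + 1·1 + 0·2 + 5·-2.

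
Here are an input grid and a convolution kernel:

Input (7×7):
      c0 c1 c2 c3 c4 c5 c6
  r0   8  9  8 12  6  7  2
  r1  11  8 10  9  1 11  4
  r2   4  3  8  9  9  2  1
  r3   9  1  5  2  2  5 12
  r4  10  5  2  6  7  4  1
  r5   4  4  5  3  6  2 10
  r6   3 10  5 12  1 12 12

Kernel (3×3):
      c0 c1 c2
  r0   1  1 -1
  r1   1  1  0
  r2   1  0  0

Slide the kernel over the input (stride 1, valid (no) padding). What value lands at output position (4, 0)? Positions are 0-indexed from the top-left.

24

The receptive field on the input at this output position is [10 5 2 / 4 4 5 / 3 10 5]. Elementwise product with the kernel and sum: 10·1 + 5·1 + 2·-1 + 4·1 + 4·1 + 3·1.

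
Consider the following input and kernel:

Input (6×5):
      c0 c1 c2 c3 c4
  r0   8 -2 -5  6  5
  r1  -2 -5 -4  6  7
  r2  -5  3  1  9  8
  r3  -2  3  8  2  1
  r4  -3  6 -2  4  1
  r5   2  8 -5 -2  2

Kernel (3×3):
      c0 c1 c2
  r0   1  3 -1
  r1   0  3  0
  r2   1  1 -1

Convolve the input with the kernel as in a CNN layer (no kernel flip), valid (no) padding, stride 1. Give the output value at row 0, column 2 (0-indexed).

The receptive field on the input at this output position is [-5 6 5 / -4 6 7 / 1 9 8]. Elementwise product with the kernel and sum: -5·1 + 6·3 + 5·-1 + 6·3 + 1·1 + 9·1 + 8·-1.

28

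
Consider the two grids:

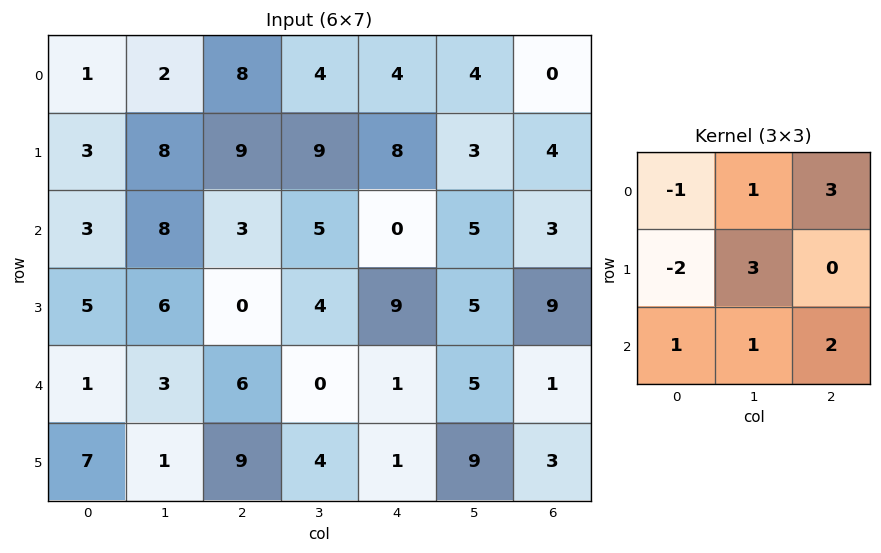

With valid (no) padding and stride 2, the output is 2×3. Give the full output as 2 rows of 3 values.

60 25 4
38 22 19

Output[0,0]: The receptive field on the input at this output position is [1 2 8 / 3 8 9 / 3 8 3]. Elementwise product with the kernel and sum: 1·-1 + 2·1 + 8·3 + 3·-2 + 8·3 + 3·1 + 8·1 + 3·2.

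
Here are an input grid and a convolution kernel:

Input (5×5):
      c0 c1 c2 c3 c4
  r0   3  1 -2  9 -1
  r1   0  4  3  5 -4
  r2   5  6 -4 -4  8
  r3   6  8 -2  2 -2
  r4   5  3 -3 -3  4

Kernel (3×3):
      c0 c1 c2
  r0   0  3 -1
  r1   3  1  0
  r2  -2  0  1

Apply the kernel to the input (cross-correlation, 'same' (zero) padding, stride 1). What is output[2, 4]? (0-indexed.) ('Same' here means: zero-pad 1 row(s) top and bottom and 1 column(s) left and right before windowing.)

The receptive field on the zero-padded input at this output position is [5 -4 0 / -4 8 0 / 2 -2 0]. Elementwise product with the kernel and sum: -4·3 + 0·-1 + -4·3 + 8·1 + 2·-2 + 0·1.

-20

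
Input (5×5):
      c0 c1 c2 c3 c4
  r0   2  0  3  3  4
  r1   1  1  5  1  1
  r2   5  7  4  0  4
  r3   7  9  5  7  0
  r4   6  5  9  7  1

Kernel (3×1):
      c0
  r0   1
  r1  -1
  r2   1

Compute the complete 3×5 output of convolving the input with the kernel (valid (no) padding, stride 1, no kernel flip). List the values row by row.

Output[0,0]: The receptive field on the input at this output position is [2 / 1 / 5]. Elementwise product with the kernel and sum: 2·1 + 1·-1 + 5·1.

6 6 2 2 7
3 3 6 8 -3
4 3 8 0 5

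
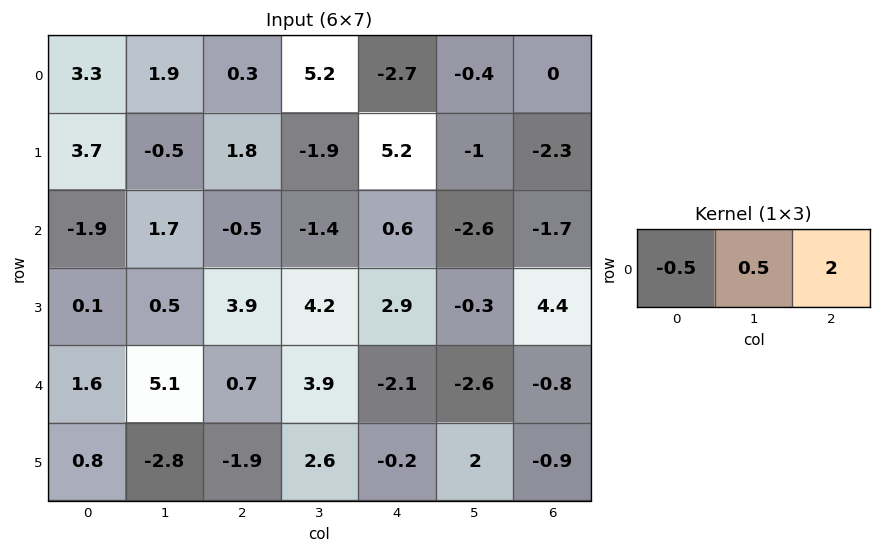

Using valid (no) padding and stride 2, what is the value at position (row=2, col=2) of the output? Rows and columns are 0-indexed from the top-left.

-1.85

The receptive field on the input at this output position is [-2.1 -2.6 -0.8]. Elementwise product with the kernel and sum: -2.1·-0.5 + -2.6·0.5 + -0.8·2.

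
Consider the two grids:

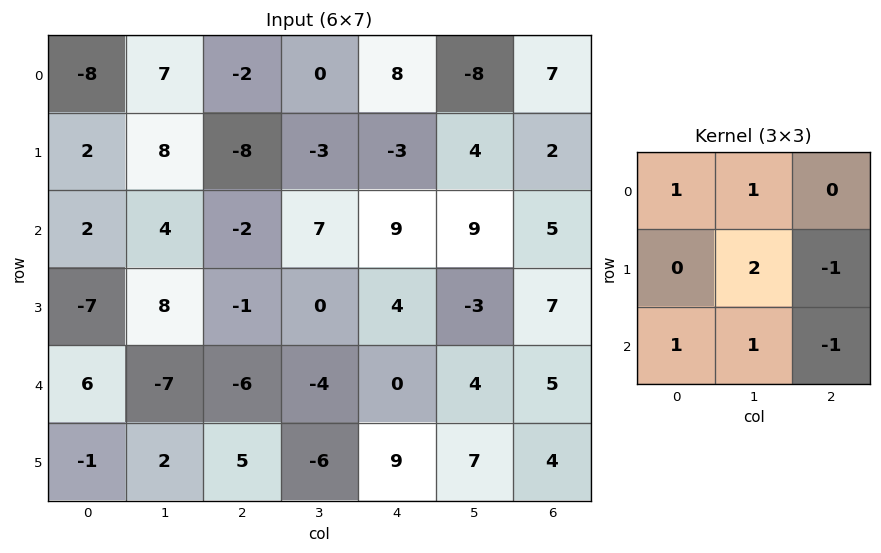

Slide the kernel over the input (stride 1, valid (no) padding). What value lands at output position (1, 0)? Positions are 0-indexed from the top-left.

22

The receptive field on the input at this output position is [2 8 -8 / 2 4 -2 / -7 8 -1]. Elementwise product with the kernel and sum: 2·1 + 8·1 + 4·2 + -2·-1 + -7·1 + 8·1 + -1·-1.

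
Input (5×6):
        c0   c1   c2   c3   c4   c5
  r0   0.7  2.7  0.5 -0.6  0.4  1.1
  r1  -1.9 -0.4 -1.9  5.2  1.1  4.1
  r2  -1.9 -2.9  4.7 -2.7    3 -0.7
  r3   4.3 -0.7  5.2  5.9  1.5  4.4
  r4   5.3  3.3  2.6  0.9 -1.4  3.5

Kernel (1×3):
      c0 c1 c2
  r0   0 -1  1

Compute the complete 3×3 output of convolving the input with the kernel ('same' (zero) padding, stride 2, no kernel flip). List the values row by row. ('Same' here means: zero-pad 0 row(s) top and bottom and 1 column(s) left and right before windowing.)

2 -1.1 0.7
-1 -7.4 -3.7
-2 -1.7 4.9

Output[0,0]: The receptive field on the zero-padded input at this output position is [0 0.7 2.7]. Elementwise product with the kernel and sum: 0.7·-1 + 2.7·1.
Output[0,1]: The receptive field on the zero-padded input at this output position is [2.7 0.5 -0.6]. Elementwise product with the kernel and sum: 0.5·-1 + -0.6·1.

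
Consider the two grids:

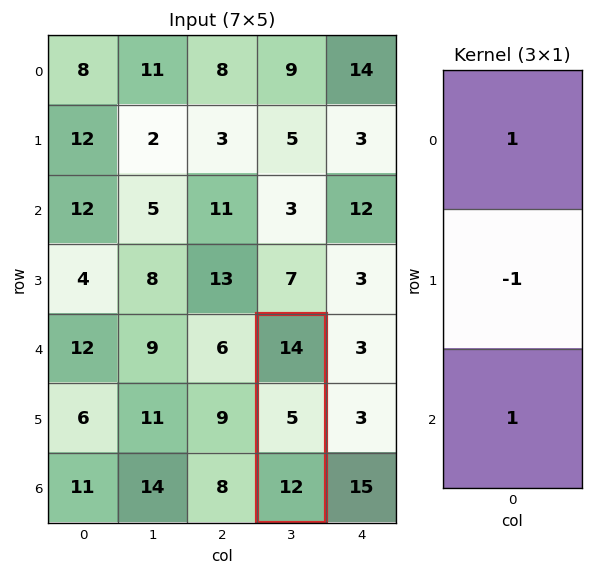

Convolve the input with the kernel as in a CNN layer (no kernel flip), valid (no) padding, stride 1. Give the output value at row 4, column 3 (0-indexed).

21

The receptive field on the input at this output position is [14 / 5 / 12]. Elementwise product with the kernel and sum: 14·1 + 5·-1 + 12·1.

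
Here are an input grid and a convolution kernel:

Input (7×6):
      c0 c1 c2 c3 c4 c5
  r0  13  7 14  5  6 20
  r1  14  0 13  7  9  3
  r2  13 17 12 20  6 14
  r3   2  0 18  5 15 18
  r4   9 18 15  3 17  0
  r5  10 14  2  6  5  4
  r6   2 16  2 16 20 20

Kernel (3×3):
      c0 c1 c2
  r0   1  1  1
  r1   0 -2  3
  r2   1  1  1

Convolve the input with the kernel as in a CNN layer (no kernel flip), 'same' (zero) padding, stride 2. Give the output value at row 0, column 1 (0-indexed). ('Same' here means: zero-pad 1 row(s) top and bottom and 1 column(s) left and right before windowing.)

7

The receptive field on the zero-padded input at this output position is [0 0 0 / 7 14 5 / 0 13 7]. Elementwise product with the kernel and sum: 0·1 + 0·1 + 0·1 + 14·-2 + 5·3 + 0·1 + 13·1 + 7·1.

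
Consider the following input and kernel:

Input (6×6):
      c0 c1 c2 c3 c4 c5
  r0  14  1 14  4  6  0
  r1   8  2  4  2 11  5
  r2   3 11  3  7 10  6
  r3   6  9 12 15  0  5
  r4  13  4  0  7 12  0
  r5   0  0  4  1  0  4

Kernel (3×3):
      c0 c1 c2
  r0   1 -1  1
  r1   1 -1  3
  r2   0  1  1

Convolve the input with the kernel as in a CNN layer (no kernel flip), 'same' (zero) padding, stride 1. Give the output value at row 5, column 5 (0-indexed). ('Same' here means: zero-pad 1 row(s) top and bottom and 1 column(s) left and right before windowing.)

8

The receptive field on the zero-padded input at this output position is [12 0 0 / 0 4 0 / 0 0 0]. Elementwise product with the kernel and sum: 12·1 + 0·-1 + 0·1 + 0·1 + 4·-1 + 0·3 + 0·1 + 0·1.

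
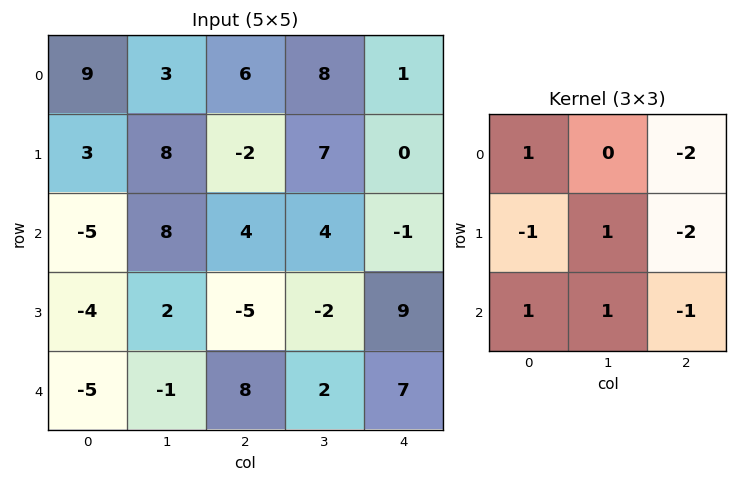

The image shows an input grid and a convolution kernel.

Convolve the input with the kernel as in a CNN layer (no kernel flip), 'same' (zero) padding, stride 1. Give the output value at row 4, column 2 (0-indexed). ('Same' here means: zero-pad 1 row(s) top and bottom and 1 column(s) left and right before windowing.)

The receptive field on the zero-padded input at this output position is [2 -5 -2 / -1 8 2 / 0 0 0]. Elementwise product with the kernel and sum: 2·1 + -2·-2 + -1·-1 + 8·1 + 2·-2 + 0·1 + 0·1 + 0·-1.

11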